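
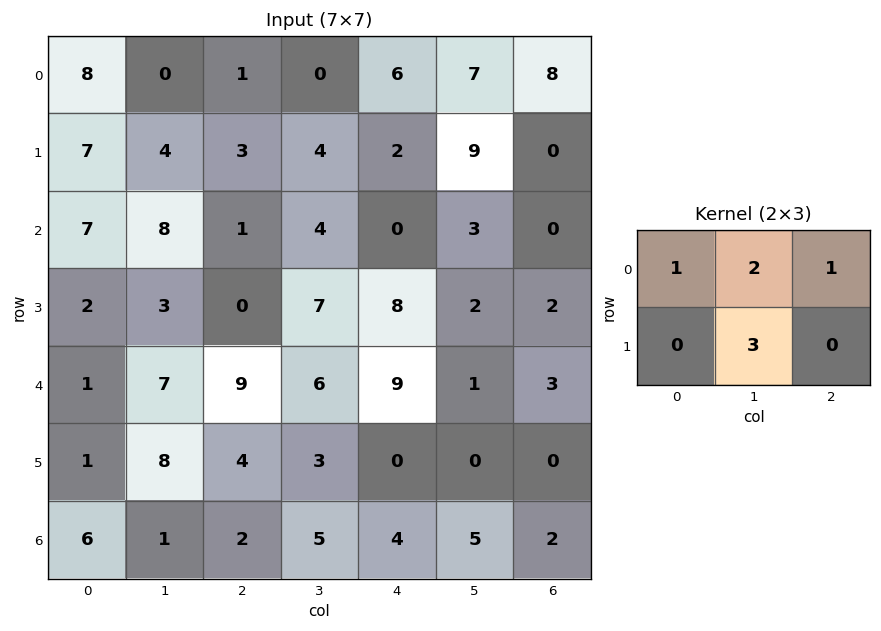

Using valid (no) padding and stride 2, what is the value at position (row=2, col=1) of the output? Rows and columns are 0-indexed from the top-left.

The receptive field on the input at this output position is [9 6 9 / 4 3 0]. Elementwise product with the kernel and sum: 9·1 + 6·2 + 9·1 + 3·3.

39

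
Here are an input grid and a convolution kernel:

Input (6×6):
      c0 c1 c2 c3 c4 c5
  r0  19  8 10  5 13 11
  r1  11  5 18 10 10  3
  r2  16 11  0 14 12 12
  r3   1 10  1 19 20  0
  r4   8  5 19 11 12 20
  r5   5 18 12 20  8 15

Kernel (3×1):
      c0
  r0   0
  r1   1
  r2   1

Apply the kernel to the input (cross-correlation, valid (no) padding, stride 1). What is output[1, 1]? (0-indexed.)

The receptive field on the input at this output position is [5 / 11 / 10]. Elementwise product with the kernel and sum: 11·1 + 10·1.

21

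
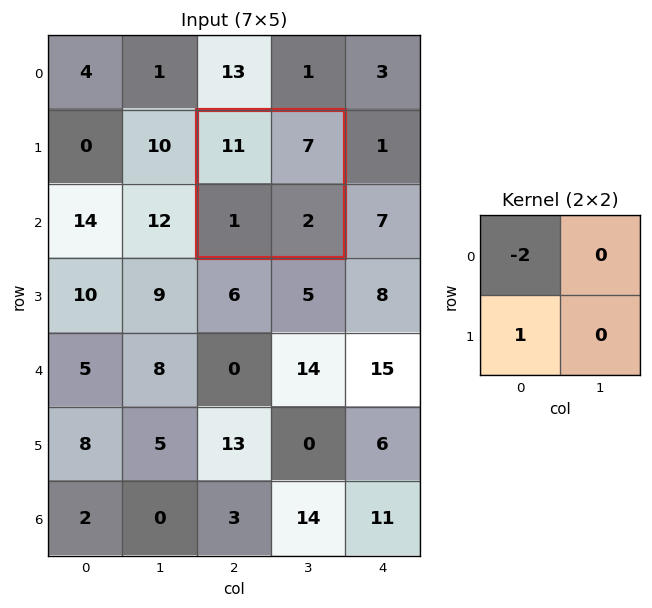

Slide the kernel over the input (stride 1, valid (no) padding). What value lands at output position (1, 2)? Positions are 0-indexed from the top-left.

The receptive field on the input at this output position is [11 7 / 1 2]. Elementwise product with the kernel and sum: 11·-2 + 1·1.

-21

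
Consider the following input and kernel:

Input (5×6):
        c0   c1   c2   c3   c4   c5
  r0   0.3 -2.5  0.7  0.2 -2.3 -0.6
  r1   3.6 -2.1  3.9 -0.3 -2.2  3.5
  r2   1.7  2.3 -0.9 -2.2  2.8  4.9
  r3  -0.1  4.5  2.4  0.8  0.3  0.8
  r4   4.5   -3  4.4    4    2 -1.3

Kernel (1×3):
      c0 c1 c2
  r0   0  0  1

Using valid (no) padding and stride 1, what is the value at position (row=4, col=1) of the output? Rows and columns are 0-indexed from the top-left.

4

The receptive field on the input at this output position is [-3 4.4 4]. Elementwise product with the kernel and sum: 4·1.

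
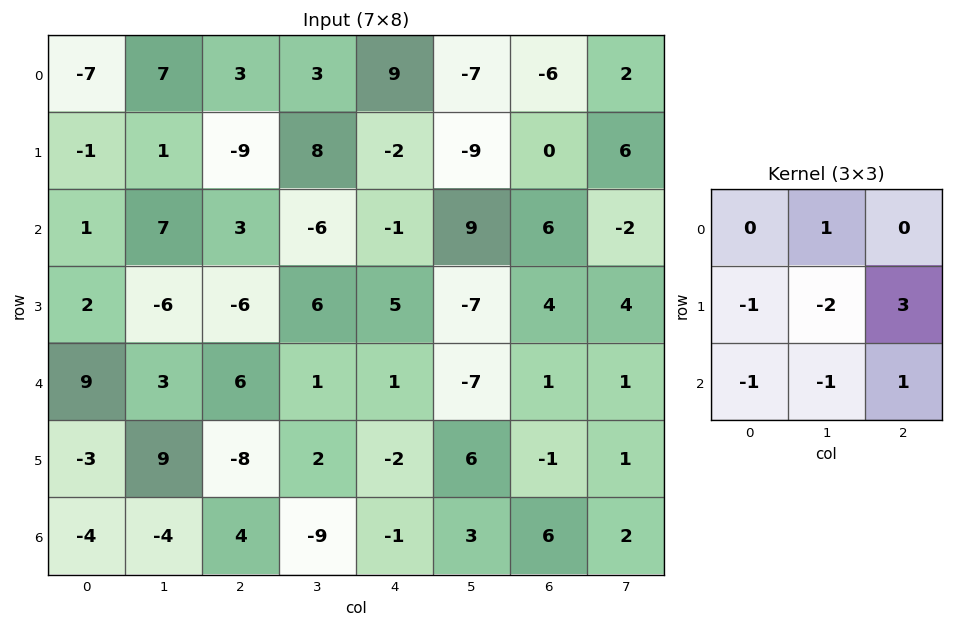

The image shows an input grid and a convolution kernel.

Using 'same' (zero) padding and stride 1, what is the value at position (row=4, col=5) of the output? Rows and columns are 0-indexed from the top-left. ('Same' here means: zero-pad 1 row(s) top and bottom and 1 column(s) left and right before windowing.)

4

The receptive field on the zero-padded input at this output position is [5 -7 4 / 1 -7 1 / -2 6 -1]. Elementwise product with the kernel and sum: -7·1 + 1·-1 + -7·-2 + 1·3 + -2·-1 + 6·-1 + -1·1.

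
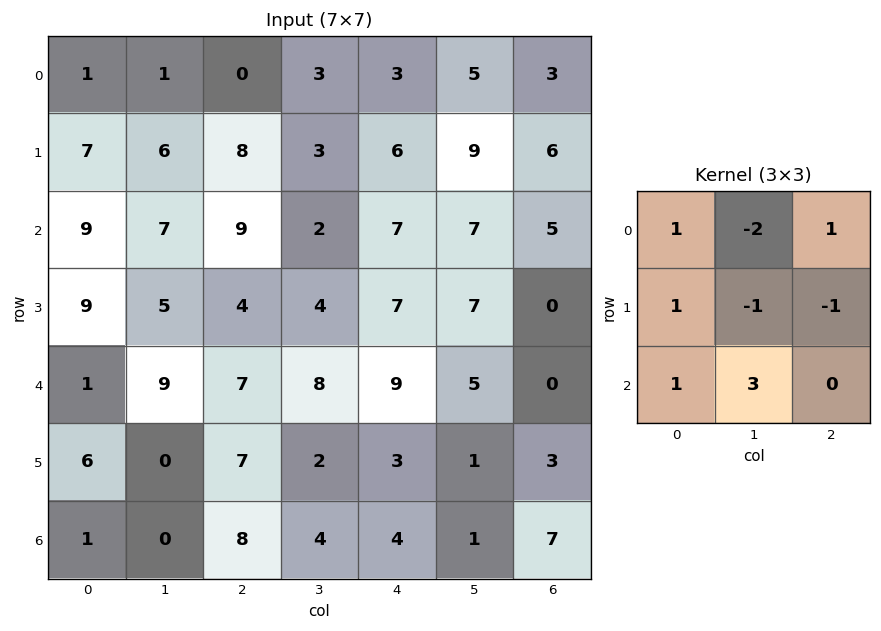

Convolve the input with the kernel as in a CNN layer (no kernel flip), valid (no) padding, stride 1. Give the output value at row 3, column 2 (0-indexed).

The receptive field on the input at this output position is [4 4 7 / 7 8 9 / 7 2 3]. Elementwise product with the kernel and sum: 4·1 + 4·-2 + 7·1 + 7·1 + 8·-1 + 9·-1 + 7·1 + 2·3.

6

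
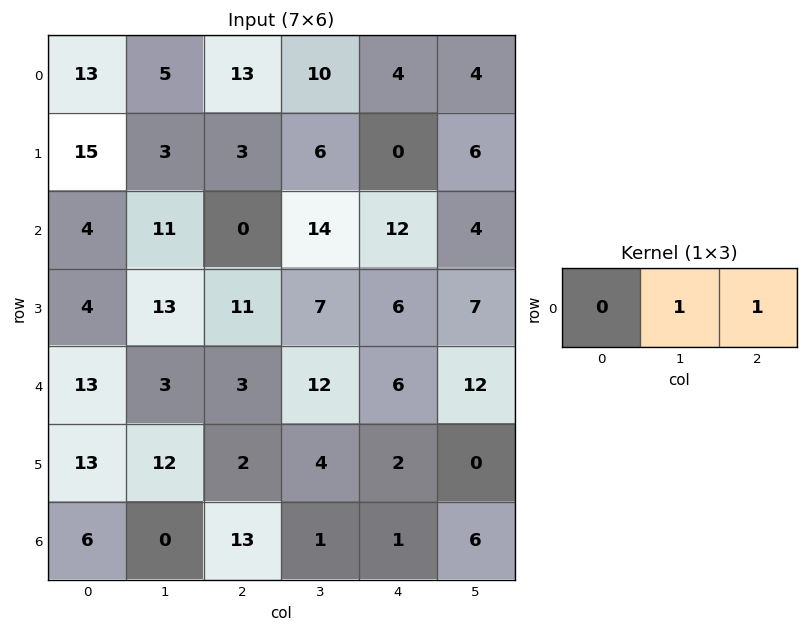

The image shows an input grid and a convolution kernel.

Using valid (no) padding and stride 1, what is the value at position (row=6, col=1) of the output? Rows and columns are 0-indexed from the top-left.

14

The receptive field on the input at this output position is [0 13 1]. Elementwise product with the kernel and sum: 13·1 + 1·1.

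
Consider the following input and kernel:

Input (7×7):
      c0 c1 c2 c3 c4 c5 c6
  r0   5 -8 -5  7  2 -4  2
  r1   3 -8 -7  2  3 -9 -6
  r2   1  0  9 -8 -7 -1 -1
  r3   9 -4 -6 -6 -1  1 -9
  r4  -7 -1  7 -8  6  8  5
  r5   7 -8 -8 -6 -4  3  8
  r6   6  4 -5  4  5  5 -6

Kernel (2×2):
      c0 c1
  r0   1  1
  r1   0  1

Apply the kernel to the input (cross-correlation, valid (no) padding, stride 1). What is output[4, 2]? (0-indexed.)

-7

The receptive field on the input at this output position is [7 -8 / -8 -6]. Elementwise product with the kernel and sum: 7·1 + -8·1 + -6·1.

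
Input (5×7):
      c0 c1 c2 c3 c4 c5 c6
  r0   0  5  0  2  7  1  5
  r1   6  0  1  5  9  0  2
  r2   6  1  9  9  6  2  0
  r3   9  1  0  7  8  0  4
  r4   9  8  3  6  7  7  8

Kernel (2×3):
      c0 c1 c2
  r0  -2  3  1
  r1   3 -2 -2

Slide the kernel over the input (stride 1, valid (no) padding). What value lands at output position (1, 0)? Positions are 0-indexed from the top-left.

-13

The receptive field on the input at this output position is [6 0 1 / 6 1 9]. Elementwise product with the kernel and sum: 6·-2 + 0·3 + 1·1 + 6·3 + 1·-2 + 9·-2.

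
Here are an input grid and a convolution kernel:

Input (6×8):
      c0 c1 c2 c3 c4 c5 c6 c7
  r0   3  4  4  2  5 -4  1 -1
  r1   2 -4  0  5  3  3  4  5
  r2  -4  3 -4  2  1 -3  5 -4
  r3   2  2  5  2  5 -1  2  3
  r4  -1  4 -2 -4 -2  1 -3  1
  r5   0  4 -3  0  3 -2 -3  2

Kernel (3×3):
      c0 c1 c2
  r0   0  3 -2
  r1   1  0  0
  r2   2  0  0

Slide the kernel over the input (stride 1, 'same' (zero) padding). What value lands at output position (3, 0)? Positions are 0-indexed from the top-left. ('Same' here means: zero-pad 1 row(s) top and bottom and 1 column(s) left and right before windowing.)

The receptive field on the zero-padded input at this output position is [0 -4 3 / 0 2 2 / 0 -1 4]. Elementwise product with the kernel and sum: -4·3 + 3·-2 + 0·1 + 0·2.

-18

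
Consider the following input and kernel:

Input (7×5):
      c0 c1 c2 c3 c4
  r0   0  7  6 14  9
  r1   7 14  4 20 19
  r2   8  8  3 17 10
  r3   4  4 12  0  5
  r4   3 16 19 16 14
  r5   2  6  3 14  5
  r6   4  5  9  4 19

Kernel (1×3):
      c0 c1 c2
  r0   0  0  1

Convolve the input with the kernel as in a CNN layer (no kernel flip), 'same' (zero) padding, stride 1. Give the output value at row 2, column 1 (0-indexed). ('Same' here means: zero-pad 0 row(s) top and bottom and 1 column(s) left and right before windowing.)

3

The receptive field on the zero-padded input at this output position is [8 8 3]. Elementwise product with the kernel and sum: 3·1.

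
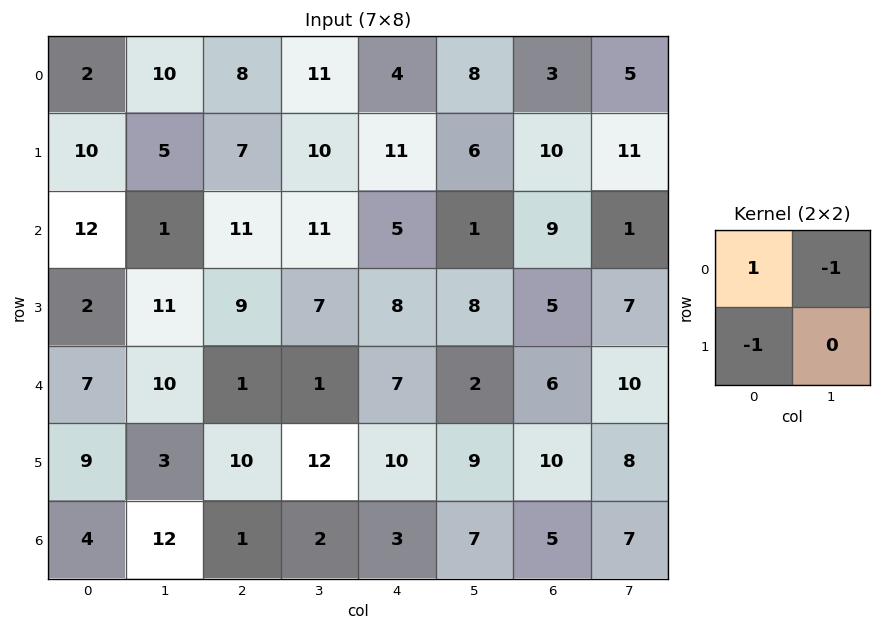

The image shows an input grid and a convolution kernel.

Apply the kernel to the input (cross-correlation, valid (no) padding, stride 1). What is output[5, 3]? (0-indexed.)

0

The receptive field on the input at this output position is [12 10 / 2 3]. Elementwise product with the kernel and sum: 12·1 + 10·-1 + 2·-1.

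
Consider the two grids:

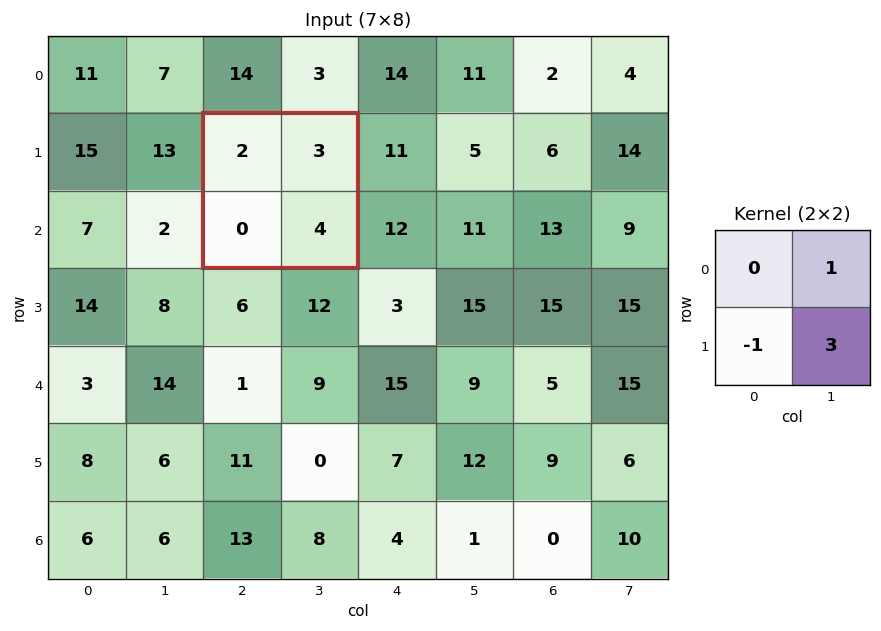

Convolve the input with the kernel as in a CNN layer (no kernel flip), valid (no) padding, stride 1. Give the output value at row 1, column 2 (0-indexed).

15

The receptive field on the input at this output position is [2 3 / 0 4]. Elementwise product with the kernel and sum: 3·1 + 0·-1 + 4·3.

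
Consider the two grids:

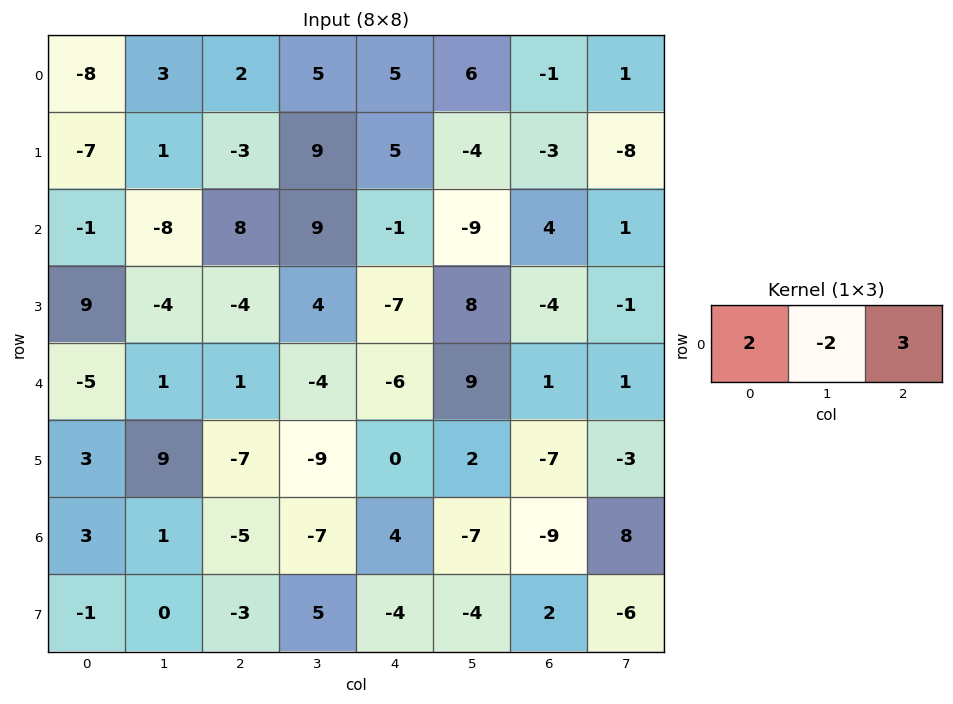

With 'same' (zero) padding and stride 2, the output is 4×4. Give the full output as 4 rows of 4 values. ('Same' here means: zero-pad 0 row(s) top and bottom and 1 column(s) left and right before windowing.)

Output[0,0]: The receptive field on the zero-padded input at this output position is [0 -8 3]. Elementwise product with the kernel and sum: 0·2 + -8·-2 + 3·3.
Output[0,1]: The receptive field on the zero-padded input at this output position is [3 2 5]. Elementwise product with the kernel and sum: 3·2 + 2·-2 + 5·3.

25 17 18 17
-22 -5 -7 -23
13 -12 31 19
-3 -9 -43 28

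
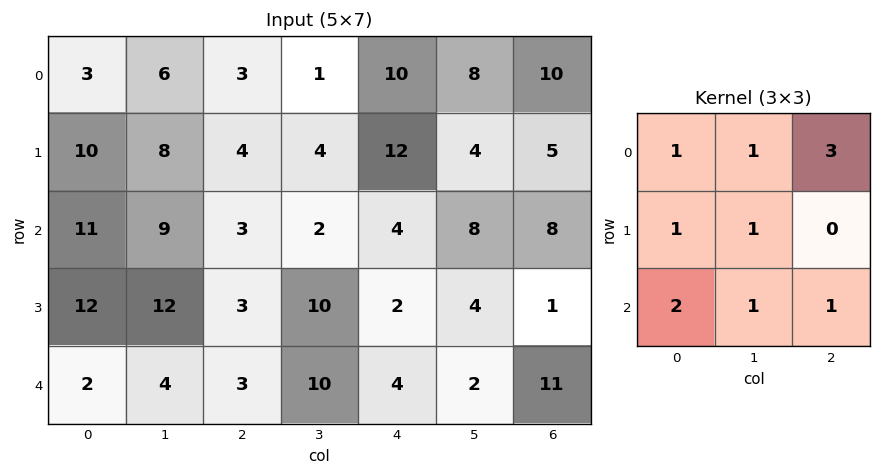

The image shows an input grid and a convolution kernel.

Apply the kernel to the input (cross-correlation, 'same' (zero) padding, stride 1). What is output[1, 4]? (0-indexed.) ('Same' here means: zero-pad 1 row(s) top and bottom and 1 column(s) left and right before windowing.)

The receptive field on the zero-padded input at this output position is [1 10 8 / 4 12 4 / 2 4 8]. Elementwise product with the kernel and sum: 1·1 + 10·1 + 8·3 + 4·1 + 12·1 + 2·2 + 4·1 + 8·1.

67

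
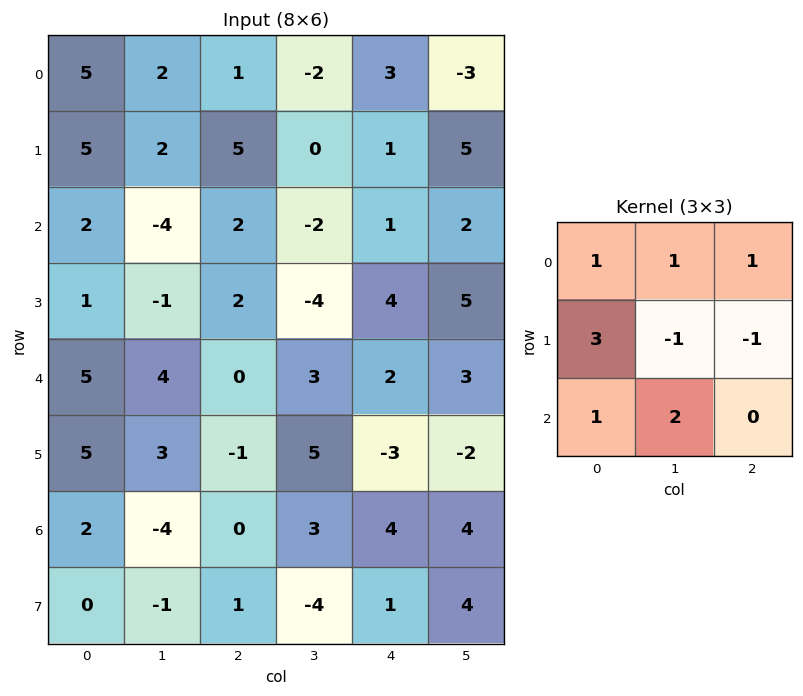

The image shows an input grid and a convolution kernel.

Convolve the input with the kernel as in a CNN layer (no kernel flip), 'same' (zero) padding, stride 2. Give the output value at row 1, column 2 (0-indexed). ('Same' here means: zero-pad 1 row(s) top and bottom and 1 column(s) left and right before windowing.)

The receptive field on the zero-padded input at this output position is [0 1 5 / -2 1 2 / -4 4 5]. Elementwise product with the kernel and sum: 0·1 + 1·1 + 5·1 + -2·3 + 1·-1 + 2·-1 + -4·1 + 4·2.

1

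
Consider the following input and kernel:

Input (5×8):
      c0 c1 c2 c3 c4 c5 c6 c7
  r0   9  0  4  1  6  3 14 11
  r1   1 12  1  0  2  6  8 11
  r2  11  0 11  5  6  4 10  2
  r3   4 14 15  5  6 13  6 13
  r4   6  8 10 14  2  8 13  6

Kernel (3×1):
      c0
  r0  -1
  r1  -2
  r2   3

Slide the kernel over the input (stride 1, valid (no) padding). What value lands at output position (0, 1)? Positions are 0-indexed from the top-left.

The receptive field on the input at this output position is [0 / 12 / 0]. Elementwise product with the kernel and sum: 0·-1 + 12·-2 + 0·3.

-24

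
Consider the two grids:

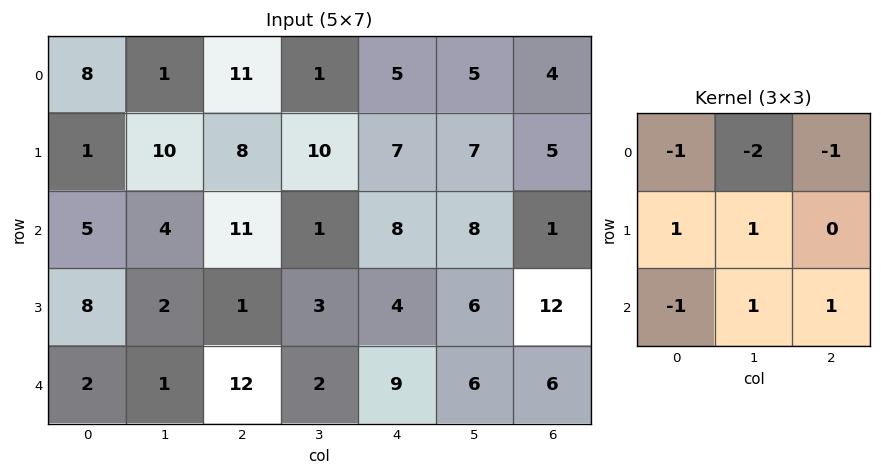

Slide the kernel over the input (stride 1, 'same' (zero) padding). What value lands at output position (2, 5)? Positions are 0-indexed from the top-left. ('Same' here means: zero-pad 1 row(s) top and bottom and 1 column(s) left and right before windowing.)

4

The receptive field on the zero-padded input at this output position is [7 7 5 / 8 8 1 / 4 6 12]. Elementwise product with the kernel and sum: 7·-1 + 7·-2 + 5·-1 + 8·1 + 8·1 + 4·-1 + 6·1 + 12·1.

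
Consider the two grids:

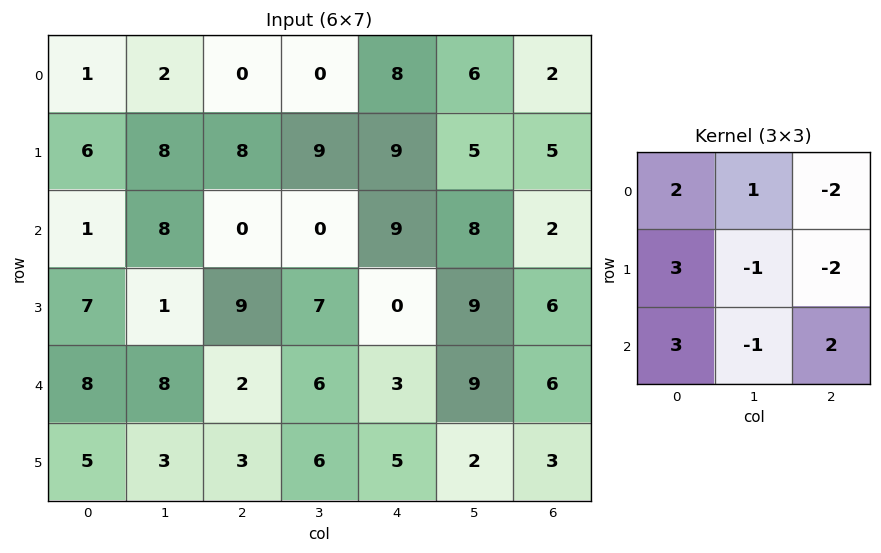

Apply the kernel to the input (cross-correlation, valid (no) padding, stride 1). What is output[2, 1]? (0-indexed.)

30

The receptive field on the input at this output position is [8 0 0 / 1 9 7 / 8 2 6]. Elementwise product with the kernel and sum: 8·2 + 0·1 + 0·-2 + 1·3 + 9·-1 + 7·-2 + 8·3 + 2·-1 + 6·2.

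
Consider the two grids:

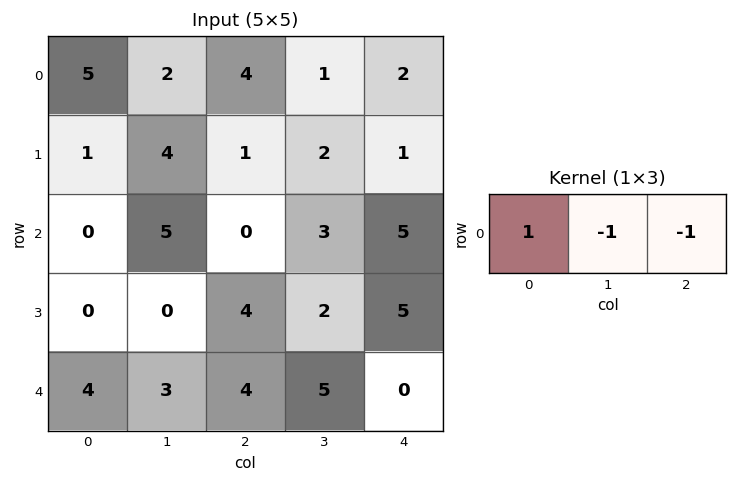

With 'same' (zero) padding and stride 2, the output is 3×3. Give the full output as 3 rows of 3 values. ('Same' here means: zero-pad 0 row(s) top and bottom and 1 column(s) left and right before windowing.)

-7 -3 -1
-5 2 -2
-7 -6 5

Output[0,0]: The receptive field on the zero-padded input at this output position is [0 5 2]. Elementwise product with the kernel and sum: 0·1 + 5·-1 + 2·-1.
Output[0,1]: The receptive field on the zero-padded input at this output position is [2 4 1]. Elementwise product with the kernel and sum: 2·1 + 4·-1 + 1·-1.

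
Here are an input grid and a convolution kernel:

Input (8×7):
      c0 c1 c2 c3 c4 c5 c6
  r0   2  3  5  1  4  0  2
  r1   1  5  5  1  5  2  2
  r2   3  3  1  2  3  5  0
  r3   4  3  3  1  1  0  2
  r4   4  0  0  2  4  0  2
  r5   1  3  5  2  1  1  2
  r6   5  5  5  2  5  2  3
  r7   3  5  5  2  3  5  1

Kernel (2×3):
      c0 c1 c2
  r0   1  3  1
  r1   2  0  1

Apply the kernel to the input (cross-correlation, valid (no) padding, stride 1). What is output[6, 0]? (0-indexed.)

36

The receptive field on the input at this output position is [5 5 5 / 3 5 5]. Elementwise product with the kernel and sum: 5·1 + 5·3 + 5·1 + 3·2 + 5·1.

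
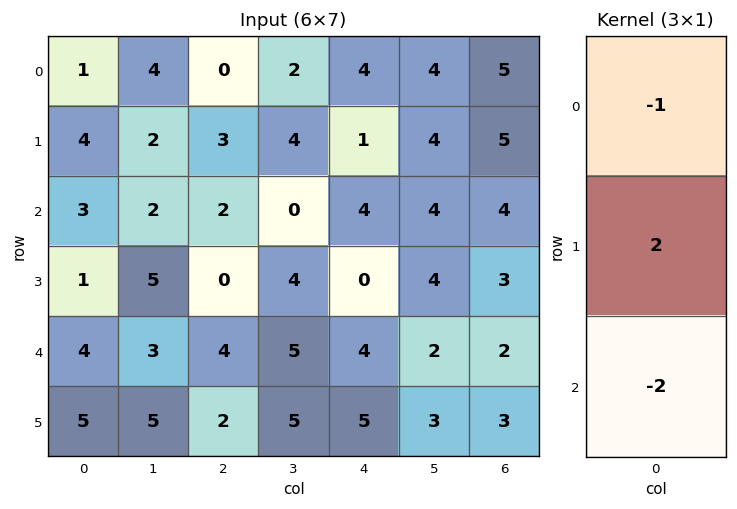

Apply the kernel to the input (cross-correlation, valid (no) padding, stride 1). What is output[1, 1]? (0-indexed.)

-8

The receptive field on the input at this output position is [2 / 2 / 5]. Elementwise product with the kernel and sum: 2·-1 + 2·2 + 5·-2.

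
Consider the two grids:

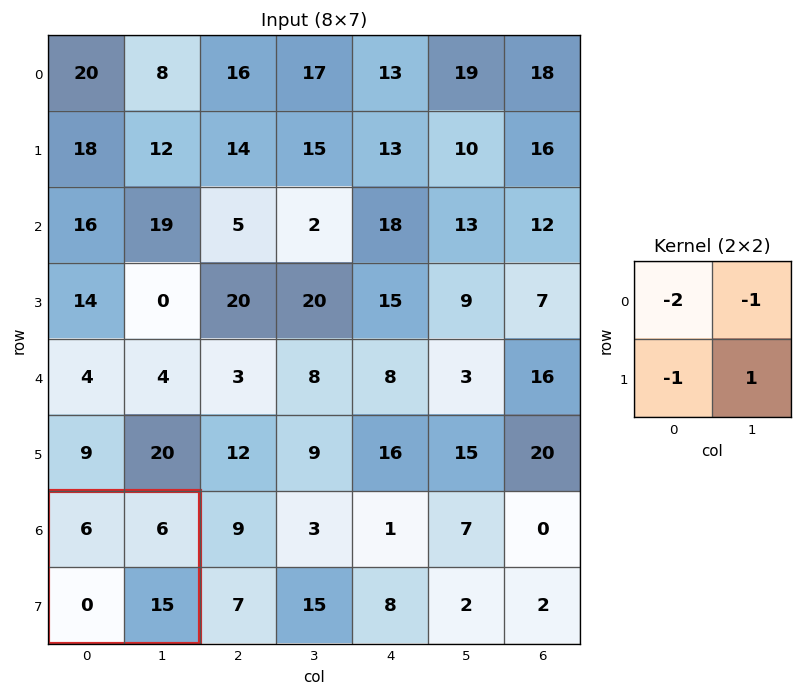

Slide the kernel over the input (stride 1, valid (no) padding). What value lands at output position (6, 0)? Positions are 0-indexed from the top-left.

-3

The receptive field on the input at this output position is [6 6 / 0 15]. Elementwise product with the kernel and sum: 6·-2 + 6·-1 + 0·-1 + 15·1.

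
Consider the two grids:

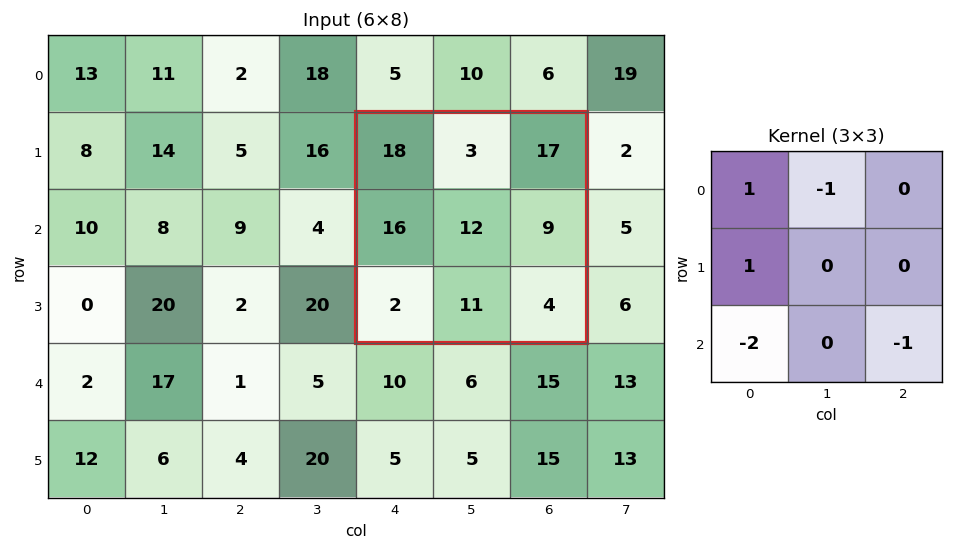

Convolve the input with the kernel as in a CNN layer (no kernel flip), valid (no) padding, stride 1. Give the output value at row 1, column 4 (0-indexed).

The receptive field on the input at this output position is [18 3 17 / 16 12 9 / 2 11 4]. Elementwise product with the kernel and sum: 18·1 + 3·-1 + 16·1 + 2·-2 + 4·-1.

23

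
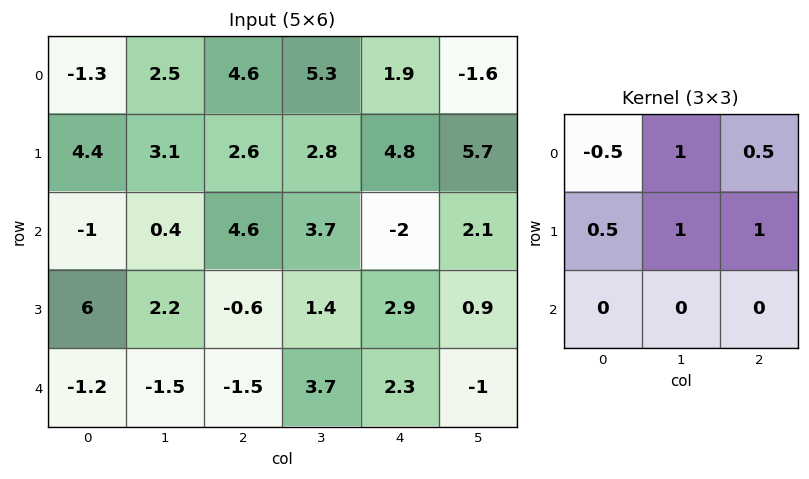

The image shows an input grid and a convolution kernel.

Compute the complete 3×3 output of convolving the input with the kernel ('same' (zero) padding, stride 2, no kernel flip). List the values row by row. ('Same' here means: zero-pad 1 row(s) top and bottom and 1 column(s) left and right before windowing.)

Output[0,0]: The receptive field on the zero-padded input at this output position is [0 0 0 / 0 -1.3 2.5 / 0 4.4 3.1]. Elementwise product with the kernel and sum: 0·-0.5 + 0·1 + 0·0.5 + 0·0.5 + -1.3·1 + 2.5·1.

1.2 11.15 2.95
5.35 10.95 8.2
4.4 0.45 5.8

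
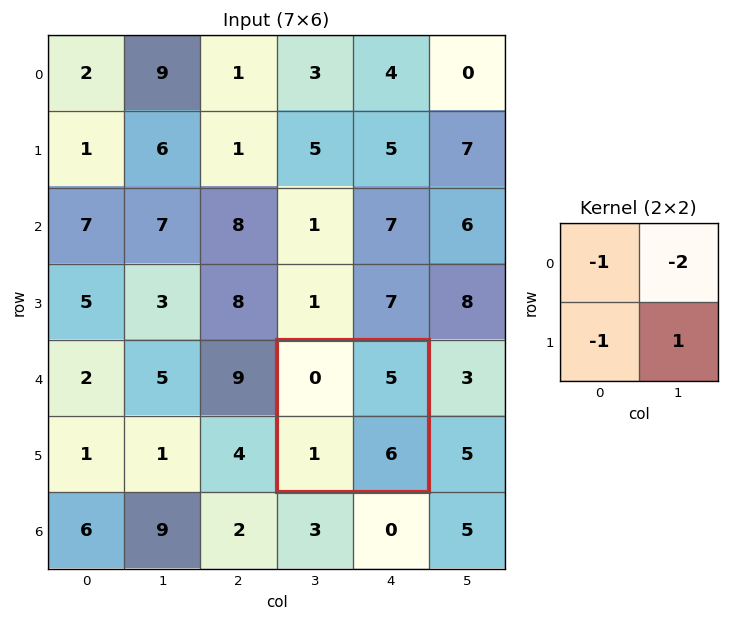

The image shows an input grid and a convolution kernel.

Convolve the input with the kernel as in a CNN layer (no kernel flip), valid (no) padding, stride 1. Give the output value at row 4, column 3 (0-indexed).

-5

The receptive field on the input at this output position is [0 5 / 1 6]. Elementwise product with the kernel and sum: 0·-1 + 5·-2 + 1·-1 + 6·1.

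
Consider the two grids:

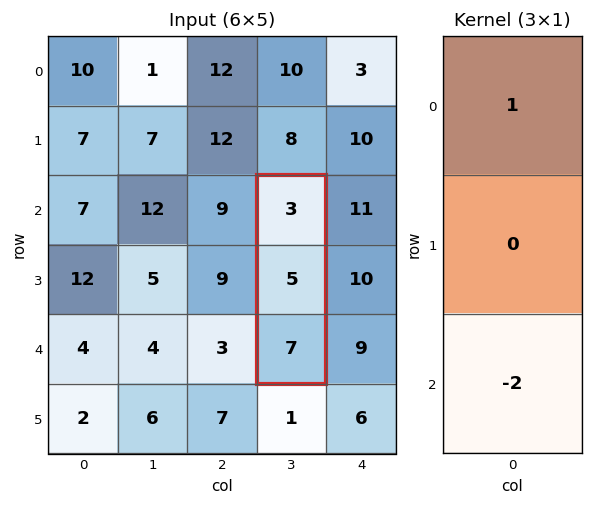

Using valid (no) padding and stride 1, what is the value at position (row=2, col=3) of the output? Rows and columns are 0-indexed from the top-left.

-11

The receptive field on the input at this output position is [3 / 5 / 7]. Elementwise product with the kernel and sum: 3·1 + 7·-2.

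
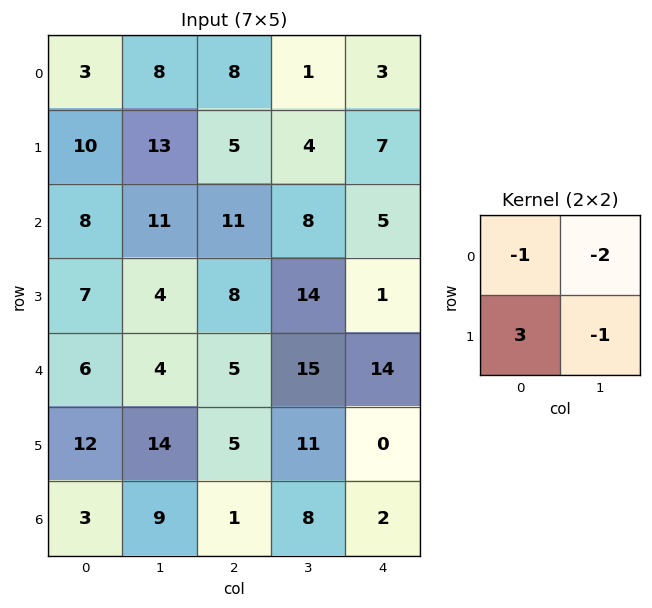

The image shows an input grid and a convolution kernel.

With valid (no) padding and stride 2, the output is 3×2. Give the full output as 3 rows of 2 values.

Output[0,0]: The receptive field on the input at this output position is [3 8 / 10 13]. Elementwise product with the kernel and sum: 3·-1 + 8·-2 + 10·3 + 13·-1.

-2 1
-13 -17
8 -31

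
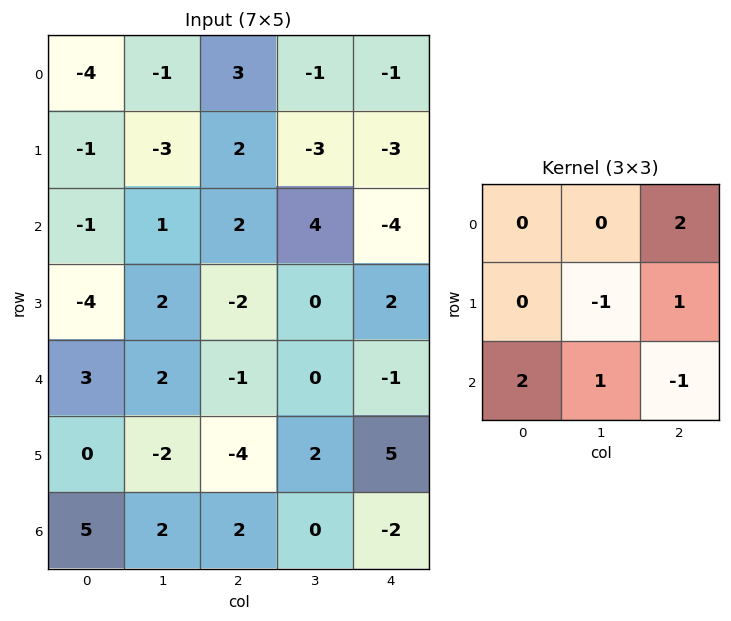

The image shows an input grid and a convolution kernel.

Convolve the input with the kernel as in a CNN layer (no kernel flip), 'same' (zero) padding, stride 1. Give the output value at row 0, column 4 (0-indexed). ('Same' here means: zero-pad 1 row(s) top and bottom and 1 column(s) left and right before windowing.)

The receptive field on the zero-padded input at this output position is [0 0 0 / -1 -1 0 / -3 -3 0]. Elementwise product with the kernel and sum: 0·2 + -1·-1 + 0·1 + -3·2 + -3·1 + 0·-1.

-8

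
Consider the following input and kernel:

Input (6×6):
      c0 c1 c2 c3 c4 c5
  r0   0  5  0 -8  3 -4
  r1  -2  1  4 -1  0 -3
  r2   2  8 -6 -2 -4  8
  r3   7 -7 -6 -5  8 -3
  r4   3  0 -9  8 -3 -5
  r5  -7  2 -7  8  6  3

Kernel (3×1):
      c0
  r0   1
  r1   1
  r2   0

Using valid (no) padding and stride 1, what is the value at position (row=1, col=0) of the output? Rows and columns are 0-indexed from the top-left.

0

The receptive field on the input at this output position is [-2 / 2 / 7]. Elementwise product with the kernel and sum: -2·1 + 2·1.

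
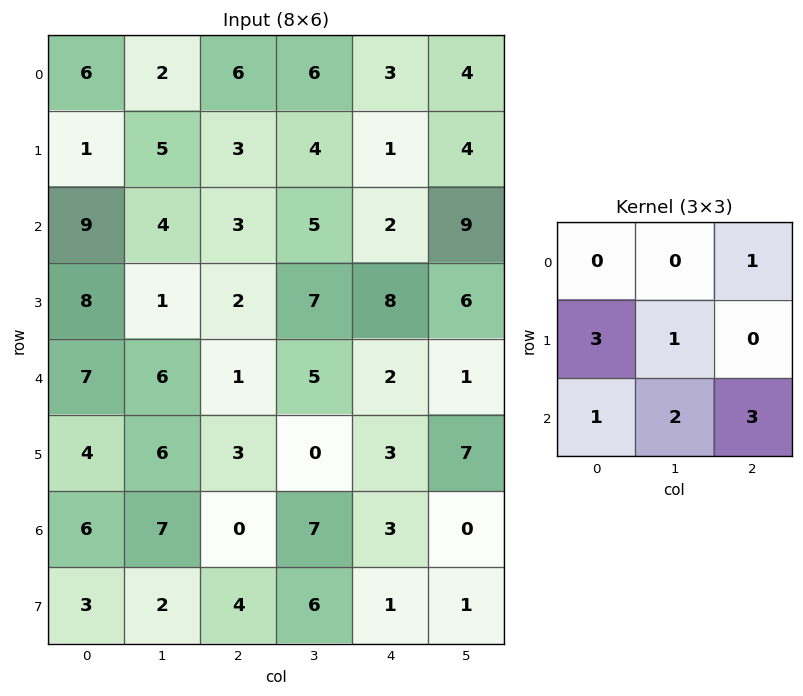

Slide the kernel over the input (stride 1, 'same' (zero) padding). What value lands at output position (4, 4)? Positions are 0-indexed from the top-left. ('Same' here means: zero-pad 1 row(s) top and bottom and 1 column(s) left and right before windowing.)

The receptive field on the zero-padded input at this output position is [7 8 6 / 5 2 1 / 0 3 7]. Elementwise product with the kernel and sum: 6·1 + 5·3 + 2·1 + 0·1 + 3·2 + 7·3.

50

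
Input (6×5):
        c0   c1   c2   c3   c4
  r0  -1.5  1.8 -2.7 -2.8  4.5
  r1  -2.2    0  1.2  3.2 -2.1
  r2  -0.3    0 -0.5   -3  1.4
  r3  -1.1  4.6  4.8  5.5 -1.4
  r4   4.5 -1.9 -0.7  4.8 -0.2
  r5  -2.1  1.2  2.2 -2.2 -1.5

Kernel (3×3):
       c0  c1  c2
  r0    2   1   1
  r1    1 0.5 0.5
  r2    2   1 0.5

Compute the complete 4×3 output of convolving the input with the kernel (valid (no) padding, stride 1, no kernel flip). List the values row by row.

-6.35 -1.7 -5.25
1.05 19.4 16.6
9.25 4.15 7.55
8.5 23.15 16.75

Output[0,0]: The receptive field on the input at this output position is [-1.5 1.8 -2.7 / -2.2 0 1.2 / -0.3 0 -0.5]. Elementwise product with the kernel and sum: -1.5·2 + 1.8·1 + -2.7·1 + -2.2·1 + 0·0.5 + 1.2·0.5 + -0.3·2 + 0·1 + -0.5·0.5.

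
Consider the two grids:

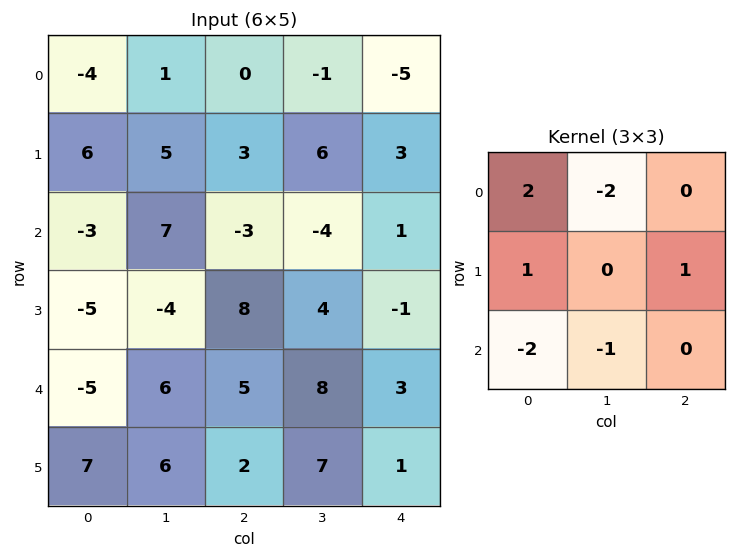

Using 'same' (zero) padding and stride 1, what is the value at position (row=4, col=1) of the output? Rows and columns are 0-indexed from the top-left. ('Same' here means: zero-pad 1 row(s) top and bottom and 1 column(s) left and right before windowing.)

The receptive field on the zero-padded input at this output position is [-5 -4 8 / -5 6 5 / 7 6 2]. Elementwise product with the kernel and sum: -5·2 + -4·-2 + -5·1 + 5·1 + 7·-2 + 6·-1.

-22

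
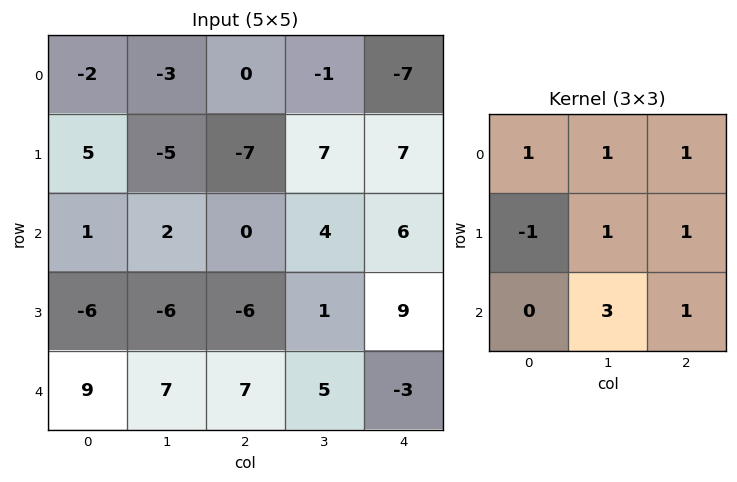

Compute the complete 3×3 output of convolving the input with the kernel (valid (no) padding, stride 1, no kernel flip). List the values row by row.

Output[0,0]: The receptive field on the input at this output position is [-2 -3 0 / 5 -5 -7 / 1 2 0]. Elementwise product with the kernel and sum: -2·1 + -3·1 + 0·1 + 5·-1 + -5·1 + -7·1 + 2·3 + 0·1.

-16 5 31
-30 -20 29
25 33 38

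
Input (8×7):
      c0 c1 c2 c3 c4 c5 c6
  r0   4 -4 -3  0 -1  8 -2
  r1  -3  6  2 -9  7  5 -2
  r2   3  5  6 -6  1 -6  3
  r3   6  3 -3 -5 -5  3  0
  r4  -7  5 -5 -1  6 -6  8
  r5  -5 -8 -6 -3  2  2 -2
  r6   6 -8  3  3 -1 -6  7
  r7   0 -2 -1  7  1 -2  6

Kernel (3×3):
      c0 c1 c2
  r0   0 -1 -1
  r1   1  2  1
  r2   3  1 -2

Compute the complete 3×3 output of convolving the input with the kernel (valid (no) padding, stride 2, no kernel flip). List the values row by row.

Output[0,0]: The receptive field on the input at this output position is [4 -4 -3 / -3 6 2 / 3 5 6]. Elementwise product with the kernel and sum: -4·-1 + -3·-1 + -3·1 + 6·2 + 2·1 + 3·3 + 5·1 + 6·-2.
Output[0,1]: The receptive field on the input at this output position is [-3 0 -1 / 2 -9 7 / 6 -6 1]. Elementwise product with the kernel and sum: 0·-1 + -1·-1 + 2·1 + -9·2 + 7·1 + 6·3 + -6·1 + 1·-2.

20 2 0
-8 -41 0
-23 -1 -21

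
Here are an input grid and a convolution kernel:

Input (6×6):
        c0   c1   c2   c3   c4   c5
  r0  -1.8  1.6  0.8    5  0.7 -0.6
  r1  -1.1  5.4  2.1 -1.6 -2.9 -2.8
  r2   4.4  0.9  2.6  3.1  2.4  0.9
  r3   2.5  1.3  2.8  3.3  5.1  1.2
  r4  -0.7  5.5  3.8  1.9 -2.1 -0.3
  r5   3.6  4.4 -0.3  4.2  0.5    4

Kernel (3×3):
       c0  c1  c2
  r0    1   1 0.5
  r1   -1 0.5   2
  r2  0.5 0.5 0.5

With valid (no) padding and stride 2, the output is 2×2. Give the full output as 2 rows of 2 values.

12.15 1.5
14.65 17.75

Output[0,0]: The receptive field on the input at this output position is [-1.8 1.6 0.8 / -1.1 5.4 2.1 / 4.4 0.9 2.6]. Elementwise product with the kernel and sum: -1.8·1 + 1.6·1 + 0.8·0.5 + -1.1·-1 + 5.4·0.5 + 2.1·2 + 4.4·0.5 + 0.9·0.5 + 2.6·0.5.
Output[0,1]: The receptive field on the input at this output position is [0.8 5 0.7 / 2.1 -1.6 -2.9 / 2.6 3.1 2.4]. Elementwise product with the kernel and sum: 0.8·1 + 5·1 + 0.7·0.5 + 2.1·-1 + -1.6·0.5 + -2.9·2 + 2.6·0.5 + 3.1·0.5 + 2.4·0.5.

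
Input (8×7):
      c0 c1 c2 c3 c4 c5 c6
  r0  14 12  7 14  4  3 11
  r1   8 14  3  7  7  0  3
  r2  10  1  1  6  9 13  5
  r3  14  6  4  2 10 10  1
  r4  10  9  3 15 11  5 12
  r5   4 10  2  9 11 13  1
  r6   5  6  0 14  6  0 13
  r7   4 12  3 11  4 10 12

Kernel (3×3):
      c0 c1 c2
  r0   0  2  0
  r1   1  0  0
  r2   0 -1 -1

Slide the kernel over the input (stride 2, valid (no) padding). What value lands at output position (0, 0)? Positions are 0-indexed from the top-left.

The receptive field on the input at this output position is [14 12 7 / 8 14 3 / 10 1 1]. Elementwise product with the kernel and sum: 12·2 + 8·1 + 1·-1 + 1·-1.

30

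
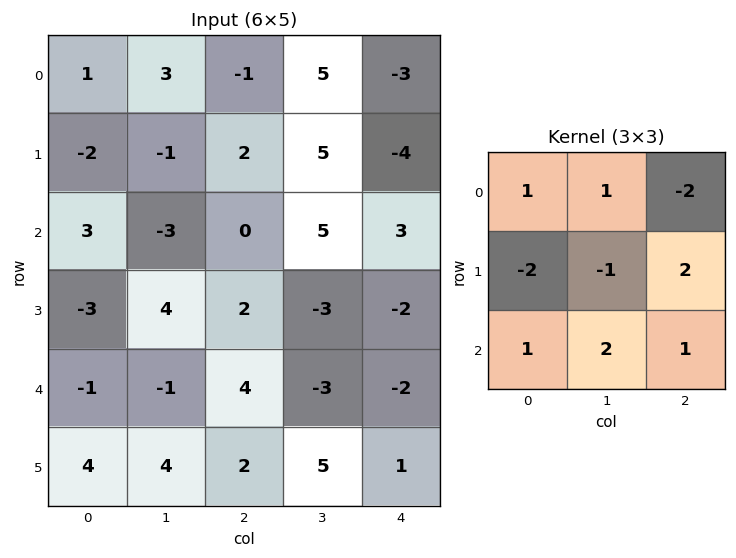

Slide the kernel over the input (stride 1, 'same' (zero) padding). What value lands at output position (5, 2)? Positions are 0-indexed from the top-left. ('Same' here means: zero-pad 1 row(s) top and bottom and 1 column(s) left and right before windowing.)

The receptive field on the zero-padded input at this output position is [-1 4 -3 / 4 2 5 / 0 0 0]. Elementwise product with the kernel and sum: -1·1 + 4·1 + -3·-2 + 4·-2 + 2·-1 + 5·2 + 0·1 + 0·2 + 0·1.

9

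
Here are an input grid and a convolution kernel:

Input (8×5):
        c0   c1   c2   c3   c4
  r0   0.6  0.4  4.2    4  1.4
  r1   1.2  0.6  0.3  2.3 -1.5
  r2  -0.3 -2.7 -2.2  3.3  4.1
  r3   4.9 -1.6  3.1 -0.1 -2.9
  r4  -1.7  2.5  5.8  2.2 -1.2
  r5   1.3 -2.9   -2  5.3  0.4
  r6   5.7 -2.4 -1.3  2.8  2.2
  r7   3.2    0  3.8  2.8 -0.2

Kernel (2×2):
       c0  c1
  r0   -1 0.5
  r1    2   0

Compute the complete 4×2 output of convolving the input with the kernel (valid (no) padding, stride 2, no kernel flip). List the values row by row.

Output[0,0]: The receptive field on the input at this output position is [0.6 0.4 / 1.2 0.6]. Elementwise product with the kernel and sum: 0.6·-1 + 0.4·0.5 + 1.2·2.
Output[0,1]: The receptive field on the input at this output position is [4.2 4 / 0.3 2.3]. Elementwise product with the kernel and sum: 4.2·-1 + 4·0.5 + 0.3·2.

2 -1.6
8.75 10.05
5.55 -8.7
-0.5 10.3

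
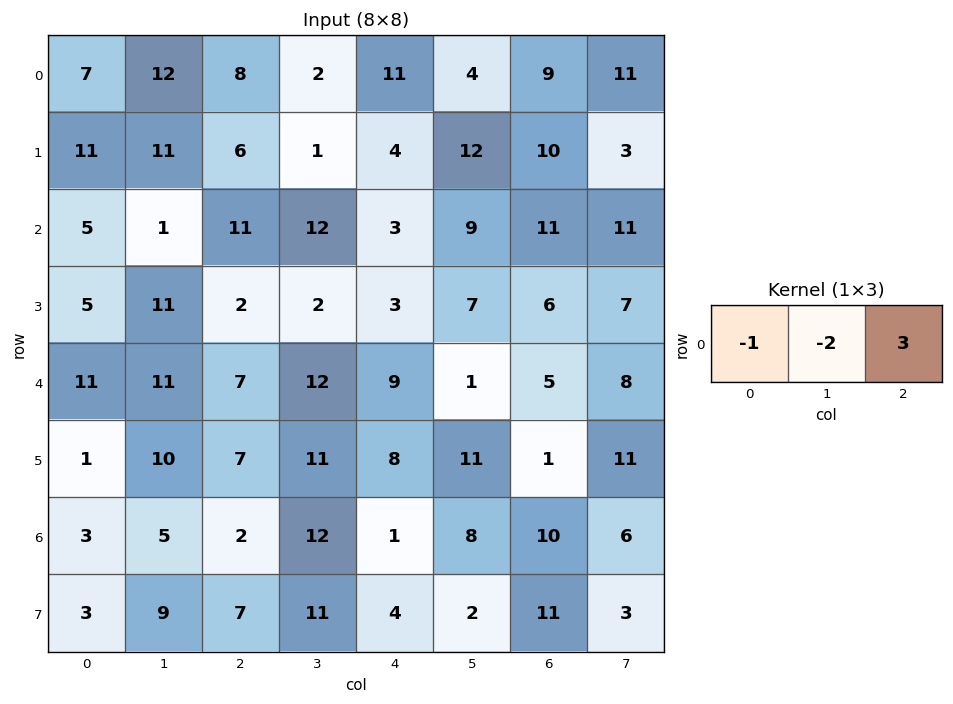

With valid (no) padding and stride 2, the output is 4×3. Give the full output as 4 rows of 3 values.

Output[0,0]: The receptive field on the input at this output position is [7 12 8]. Elementwise product with the kernel and sum: 7·-1 + 12·-2 + 8·3.

-7 21 8
26 -26 12
-12 -4 4
-7 -23 13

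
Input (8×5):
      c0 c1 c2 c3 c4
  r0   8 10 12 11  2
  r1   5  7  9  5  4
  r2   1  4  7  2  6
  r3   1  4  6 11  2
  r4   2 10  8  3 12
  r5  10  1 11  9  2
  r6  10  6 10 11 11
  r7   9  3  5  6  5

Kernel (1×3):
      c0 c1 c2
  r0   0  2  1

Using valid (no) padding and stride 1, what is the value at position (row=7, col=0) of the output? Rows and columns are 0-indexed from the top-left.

11

The receptive field on the input at this output position is [9 3 5]. Elementwise product with the kernel and sum: 3·2 + 5·1.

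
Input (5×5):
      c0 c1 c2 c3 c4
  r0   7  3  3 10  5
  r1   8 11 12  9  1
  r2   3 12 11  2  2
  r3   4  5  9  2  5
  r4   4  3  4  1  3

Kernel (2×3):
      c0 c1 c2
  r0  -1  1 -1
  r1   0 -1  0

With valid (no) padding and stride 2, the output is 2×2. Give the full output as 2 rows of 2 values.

Output[0,0]: The receptive field on the input at this output position is [7 3 3 / 8 11 12]. Elementwise product with the kernel and sum: 7·-1 + 3·1 + 3·-1 + 11·-1.

-18 -7
-7 -13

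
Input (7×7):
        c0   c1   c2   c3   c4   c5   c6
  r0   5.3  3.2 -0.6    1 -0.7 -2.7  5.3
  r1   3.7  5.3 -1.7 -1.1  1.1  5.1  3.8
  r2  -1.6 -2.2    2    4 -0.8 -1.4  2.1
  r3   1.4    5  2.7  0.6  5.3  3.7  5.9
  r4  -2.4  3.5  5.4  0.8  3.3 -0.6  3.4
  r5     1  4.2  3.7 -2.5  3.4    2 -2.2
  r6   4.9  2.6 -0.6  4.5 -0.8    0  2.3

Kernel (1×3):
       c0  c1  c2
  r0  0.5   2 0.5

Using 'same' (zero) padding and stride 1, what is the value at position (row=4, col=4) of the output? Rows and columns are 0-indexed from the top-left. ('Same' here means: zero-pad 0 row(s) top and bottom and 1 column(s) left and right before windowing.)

The receptive field on the zero-padded input at this output position is [0.8 3.3 -0.6]. Elementwise product with the kernel and sum: 0.8·0.5 + 3.3·2 + -0.6·0.5.

6.7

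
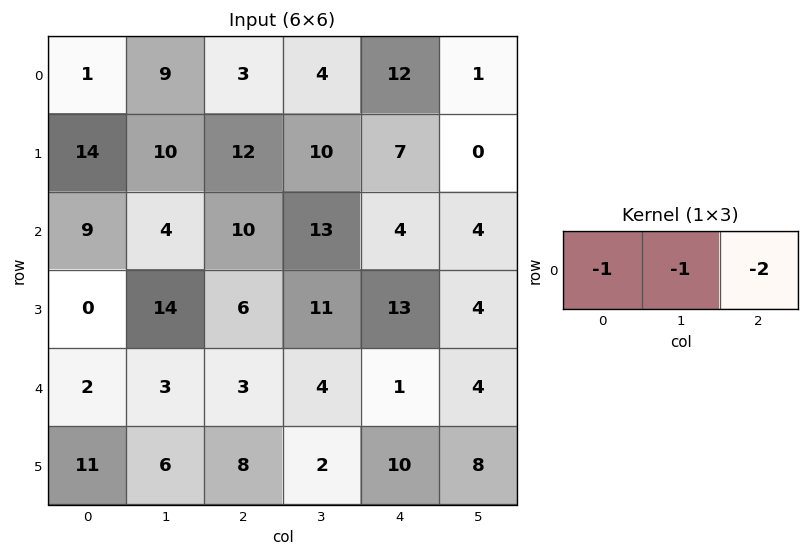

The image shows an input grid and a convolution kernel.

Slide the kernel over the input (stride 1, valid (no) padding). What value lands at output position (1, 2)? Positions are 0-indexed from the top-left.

The receptive field on the input at this output position is [12 10 7]. Elementwise product with the kernel and sum: 12·-1 + 10·-1 + 7·-2.

-36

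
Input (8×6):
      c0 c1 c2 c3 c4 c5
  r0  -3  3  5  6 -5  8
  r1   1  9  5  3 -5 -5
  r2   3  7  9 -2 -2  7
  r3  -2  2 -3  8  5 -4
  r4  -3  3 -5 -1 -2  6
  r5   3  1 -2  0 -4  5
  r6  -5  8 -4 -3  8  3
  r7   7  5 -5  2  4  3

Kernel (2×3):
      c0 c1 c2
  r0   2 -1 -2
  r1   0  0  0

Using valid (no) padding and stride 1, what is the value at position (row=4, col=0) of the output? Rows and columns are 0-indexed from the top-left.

The receptive field on the input at this output position is [-3 3 -5 / 3 1 -2]. Elementwise product with the kernel and sum: -3·2 + 3·-1 + -5·-2.

1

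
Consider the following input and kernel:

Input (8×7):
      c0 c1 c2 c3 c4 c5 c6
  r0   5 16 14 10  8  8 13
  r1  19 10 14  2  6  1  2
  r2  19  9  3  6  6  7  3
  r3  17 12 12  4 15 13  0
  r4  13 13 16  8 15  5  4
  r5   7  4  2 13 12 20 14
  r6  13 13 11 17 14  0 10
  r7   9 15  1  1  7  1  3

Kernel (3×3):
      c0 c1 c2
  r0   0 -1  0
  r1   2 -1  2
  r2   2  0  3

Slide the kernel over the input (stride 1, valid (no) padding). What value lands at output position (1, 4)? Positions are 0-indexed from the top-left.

The receptive field on the input at this output position is [6 1 2 / 6 7 3 / 15 13 0]. Elementwise product with the kernel and sum: 1·-1 + 6·2 + 7·-1 + 3·2 + 15·2 + 0·3.

40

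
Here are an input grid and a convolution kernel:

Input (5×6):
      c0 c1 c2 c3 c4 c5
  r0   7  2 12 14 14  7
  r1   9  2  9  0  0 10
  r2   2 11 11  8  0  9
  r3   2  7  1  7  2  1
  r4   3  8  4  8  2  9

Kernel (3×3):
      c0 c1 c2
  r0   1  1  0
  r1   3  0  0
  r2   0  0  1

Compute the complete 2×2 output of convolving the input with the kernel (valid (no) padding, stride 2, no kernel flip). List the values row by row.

47 53
23 24

Output[0,0]: The receptive field on the input at this output position is [7 2 12 / 9 2 9 / 2 11 11]. Elementwise product with the kernel and sum: 7·1 + 2·1 + 9·3 + 11·1.
Output[0,1]: The receptive field on the input at this output position is [12 14 14 / 9 0 0 / 11 8 0]. Elementwise product with the kernel and sum: 12·1 + 14·1 + 9·3 + 0·1.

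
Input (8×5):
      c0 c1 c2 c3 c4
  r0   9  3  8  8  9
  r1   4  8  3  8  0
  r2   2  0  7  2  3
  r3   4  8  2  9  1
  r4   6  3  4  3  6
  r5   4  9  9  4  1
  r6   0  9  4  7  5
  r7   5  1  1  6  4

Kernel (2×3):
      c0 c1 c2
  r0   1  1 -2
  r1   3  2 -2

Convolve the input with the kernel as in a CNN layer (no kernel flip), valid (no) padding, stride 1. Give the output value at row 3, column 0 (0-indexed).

The receptive field on the input at this output position is [4 8 2 / 6 3 4]. Elementwise product with the kernel and sum: 4·1 + 8·1 + 2·-2 + 6·3 + 3·2 + 4·-2.

24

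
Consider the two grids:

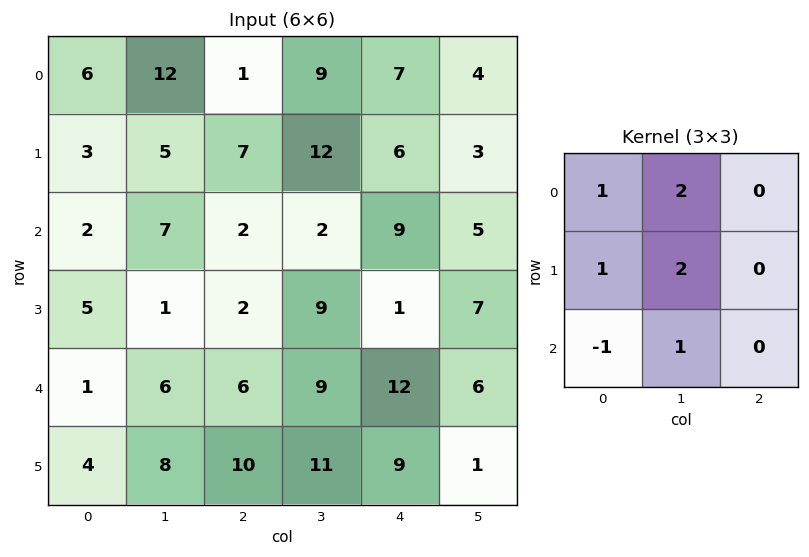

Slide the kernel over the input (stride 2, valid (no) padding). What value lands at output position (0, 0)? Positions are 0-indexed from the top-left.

48

The receptive field on the input at this output position is [6 12 1 / 3 5 7 / 2 7 2]. Elementwise product with the kernel and sum: 6·1 + 12·2 + 3·1 + 5·2 + 2·-1 + 7·1.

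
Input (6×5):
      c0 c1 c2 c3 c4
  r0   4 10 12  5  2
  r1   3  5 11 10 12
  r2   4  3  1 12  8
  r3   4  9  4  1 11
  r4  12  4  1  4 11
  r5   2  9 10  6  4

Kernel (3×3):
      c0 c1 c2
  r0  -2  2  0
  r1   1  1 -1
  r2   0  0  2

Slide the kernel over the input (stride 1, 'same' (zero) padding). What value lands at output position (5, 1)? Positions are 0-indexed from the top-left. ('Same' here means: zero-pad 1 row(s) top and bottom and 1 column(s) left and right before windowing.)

-15

The receptive field on the zero-padded input at this output position is [12 4 1 / 2 9 10 / 0 0 0]. Elementwise product with the kernel and sum: 12·-2 + 4·2 + 2·1 + 9·1 + 10·-1 + 0·2.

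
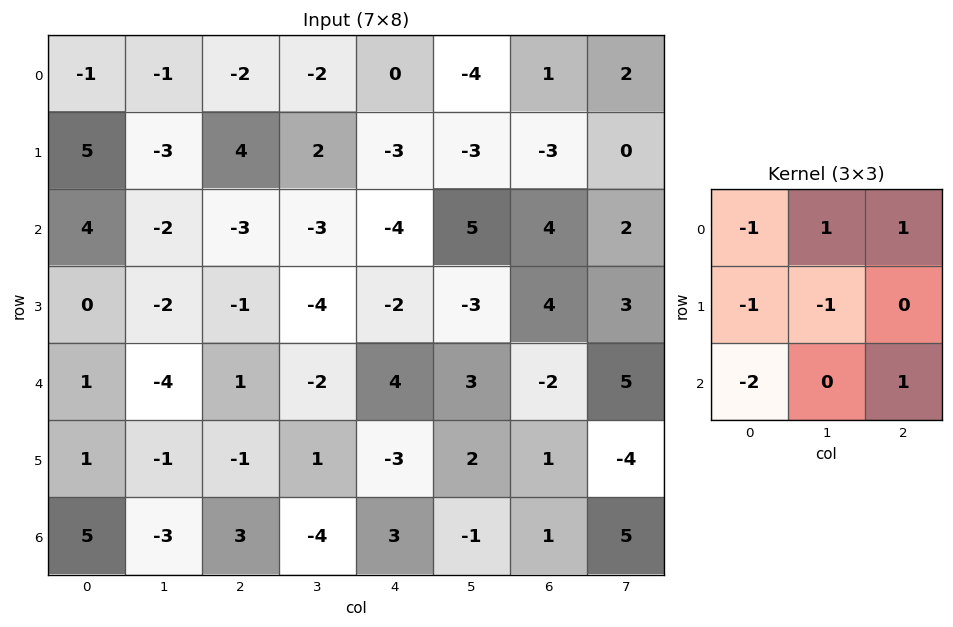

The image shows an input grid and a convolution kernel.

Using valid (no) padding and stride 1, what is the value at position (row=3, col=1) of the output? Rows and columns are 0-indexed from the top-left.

The receptive field on the input at this output position is [-2 -1 -4 / -4 1 -2 / -1 -1 1]. Elementwise product with the kernel and sum: -2·-1 + -1·1 + -4·1 + -4·-1 + 1·-1 + -1·-2 + 1·1.

3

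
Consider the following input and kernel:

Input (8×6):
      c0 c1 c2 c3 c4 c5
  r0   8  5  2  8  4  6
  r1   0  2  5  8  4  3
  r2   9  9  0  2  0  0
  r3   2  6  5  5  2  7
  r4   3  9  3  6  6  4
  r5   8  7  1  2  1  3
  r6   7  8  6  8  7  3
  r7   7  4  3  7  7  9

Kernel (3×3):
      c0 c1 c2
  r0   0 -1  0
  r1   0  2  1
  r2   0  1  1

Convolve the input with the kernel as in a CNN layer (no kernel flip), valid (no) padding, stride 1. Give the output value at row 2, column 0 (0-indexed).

The receptive field on the input at this output position is [9 9 0 / 2 6 5 / 3 9 3]. Elementwise product with the kernel and sum: 9·-1 + 6·2 + 5·1 + 9·1 + 3·1.

20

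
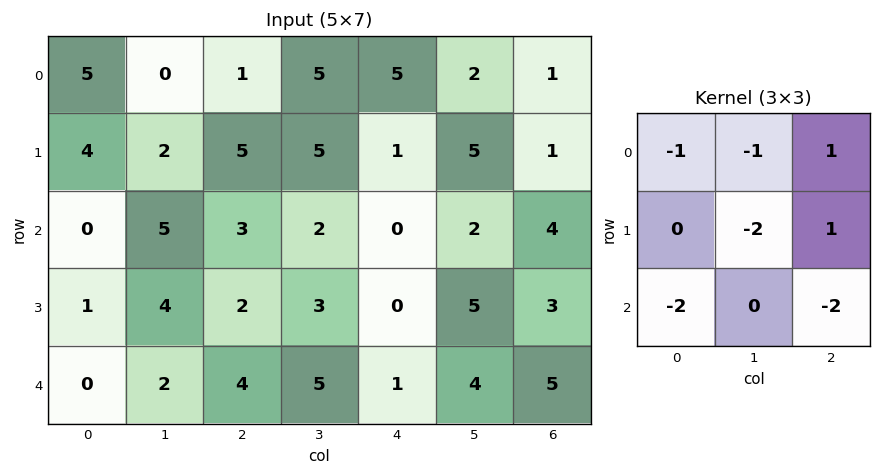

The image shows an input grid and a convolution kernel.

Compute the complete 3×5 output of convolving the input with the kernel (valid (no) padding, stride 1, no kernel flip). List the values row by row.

Output[0,0]: The receptive field on the input at this output position is [5 0 1 / 4 2 5 / 0 5 3]. Elementwise product with the kernel and sum: 5·-1 + 0·-1 + 1·1 + 2·-2 + 5·1 + 0·-2 + 3·-2.

-9 -15 -16 -13 -23
-14 -20 -17 -15 -11
-16 -21 -21 -13 -17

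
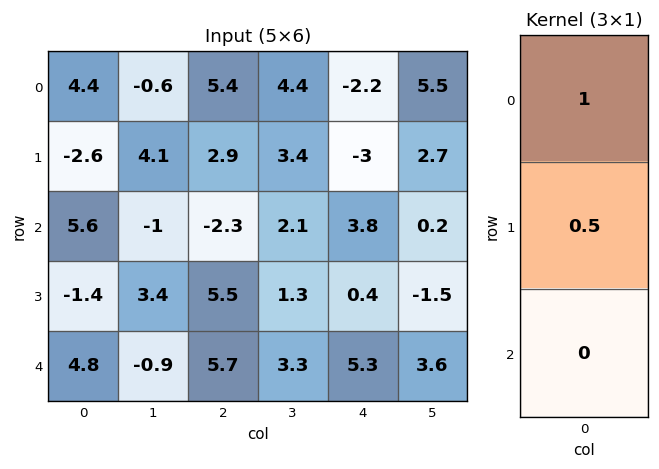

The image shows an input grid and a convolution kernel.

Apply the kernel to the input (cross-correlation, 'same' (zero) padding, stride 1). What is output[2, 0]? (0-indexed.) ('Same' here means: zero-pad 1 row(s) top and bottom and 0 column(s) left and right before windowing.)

The receptive field on the zero-padded input at this output position is [-2.6 / 5.6 / -1.4]. Elementwise product with the kernel and sum: -2.6·1 + 5.6·0.5.

0.2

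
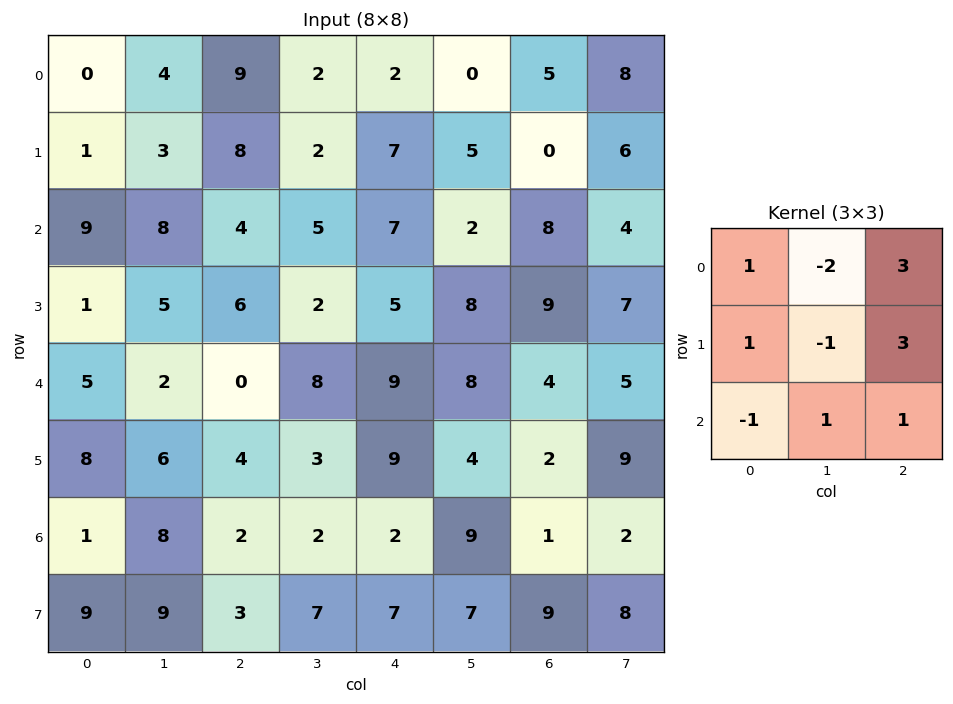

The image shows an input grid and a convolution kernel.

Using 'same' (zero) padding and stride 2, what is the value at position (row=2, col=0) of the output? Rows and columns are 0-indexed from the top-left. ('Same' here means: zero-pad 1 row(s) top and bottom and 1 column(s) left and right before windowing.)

The receptive field on the zero-padded input at this output position is [0 1 5 / 0 5 2 / 0 8 6]. Elementwise product with the kernel and sum: 0·1 + 1·-2 + 5·3 + 0·1 + 5·-1 + 2·3 + 0·-1 + 8·1 + 6·1.

28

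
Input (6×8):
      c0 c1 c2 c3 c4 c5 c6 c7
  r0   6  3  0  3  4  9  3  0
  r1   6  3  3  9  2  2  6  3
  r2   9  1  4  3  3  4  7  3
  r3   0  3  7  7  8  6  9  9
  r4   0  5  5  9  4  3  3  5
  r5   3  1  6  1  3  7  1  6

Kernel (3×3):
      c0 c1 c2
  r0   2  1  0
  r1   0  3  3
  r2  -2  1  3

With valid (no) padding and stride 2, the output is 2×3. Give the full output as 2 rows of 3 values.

Output[0,0]: The receptive field on the input at this output position is [6 3 0 / 6 3 3 / 9 1 4]. Elementwise product with the kernel and sum: 6·2 + 3·1 + 3·3 + 3·3 + 9·-2 + 1·1 + 4·3.

28 40 60
69 67 59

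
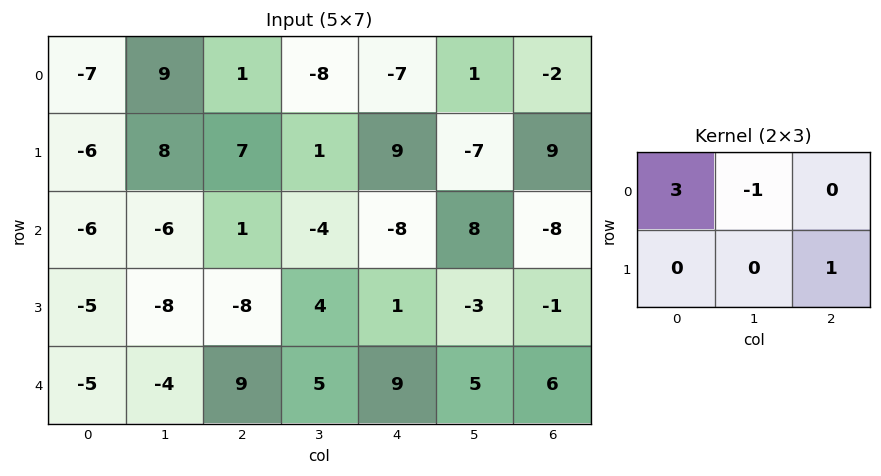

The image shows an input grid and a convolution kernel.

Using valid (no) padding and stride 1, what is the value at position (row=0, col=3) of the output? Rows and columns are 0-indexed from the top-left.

-24

The receptive field on the input at this output position is [-8 -7 1 / 1 9 -7]. Elementwise product with the kernel and sum: -8·3 + -7·-1 + -7·1.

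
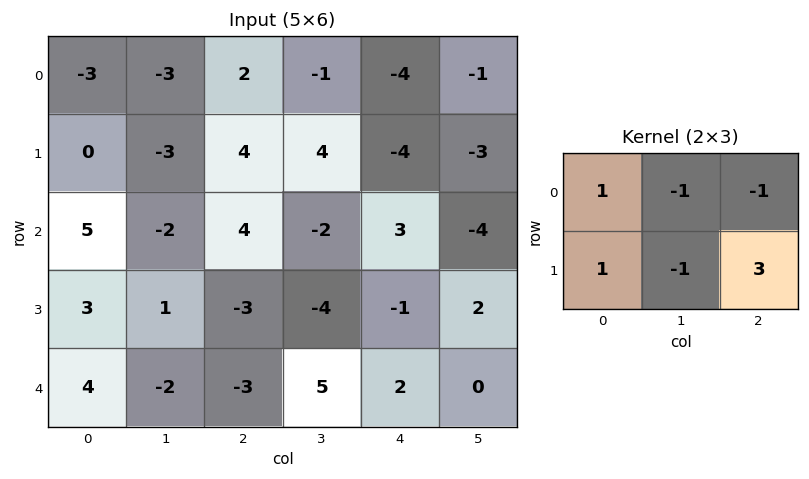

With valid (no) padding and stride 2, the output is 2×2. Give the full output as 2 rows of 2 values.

13 -5
-4 1

Output[0,0]: The receptive field on the input at this output position is [-3 -3 2 / 0 -3 4]. Elementwise product with the kernel and sum: -3·1 + -3·-1 + 2·-1 + 0·1 + -3·-1 + 4·3.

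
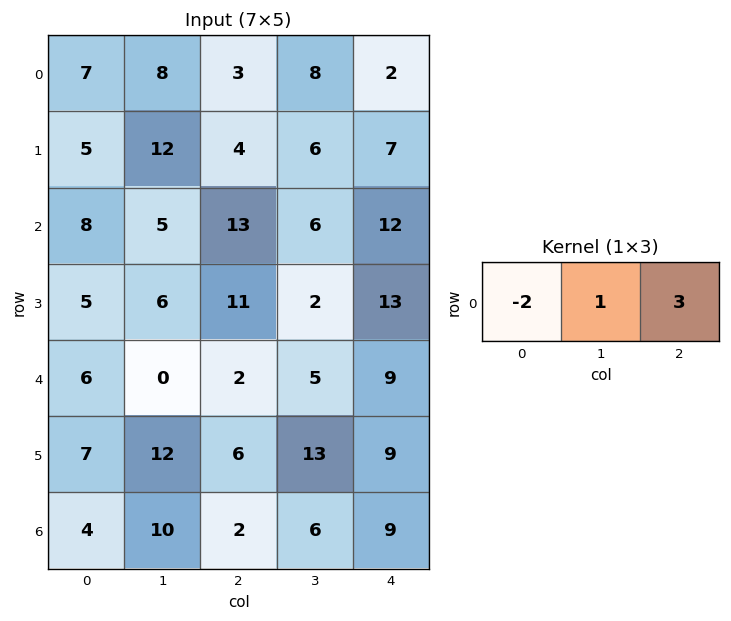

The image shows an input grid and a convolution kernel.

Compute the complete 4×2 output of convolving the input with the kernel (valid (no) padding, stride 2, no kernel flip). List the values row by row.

3 8
28 16
-6 28
8 29

Output[0,0]: The receptive field on the input at this output position is [7 8 3]. Elementwise product with the kernel and sum: 7·-2 + 8·1 + 3·3.
Output[0,1]: The receptive field on the input at this output position is [3 8 2]. Elementwise product with the kernel and sum: 3·-2 + 8·1 + 2·3.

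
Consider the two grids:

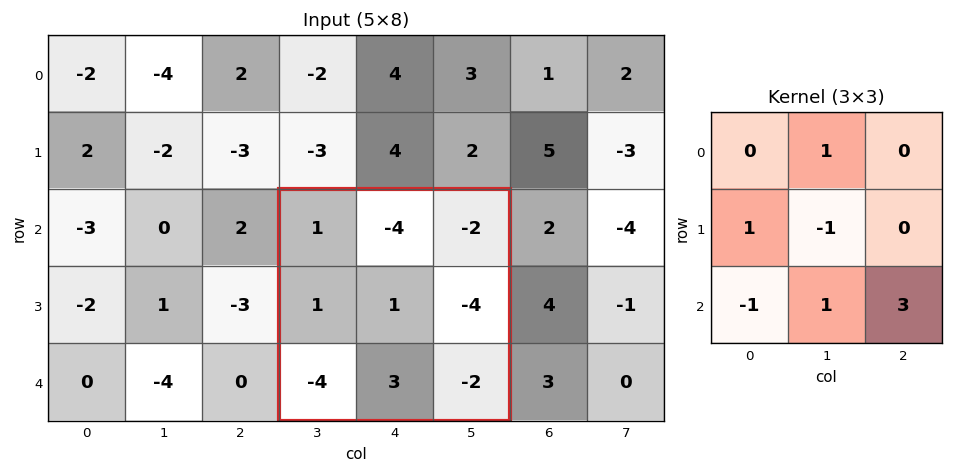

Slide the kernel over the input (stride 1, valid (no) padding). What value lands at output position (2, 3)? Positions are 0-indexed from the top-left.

The receptive field on the input at this output position is [1 -4 -2 / 1 1 -4 / -4 3 -2]. Elementwise product with the kernel and sum: -4·1 + 1·1 + 1·-1 + -4·-1 + 3·1 + -2·3.

-3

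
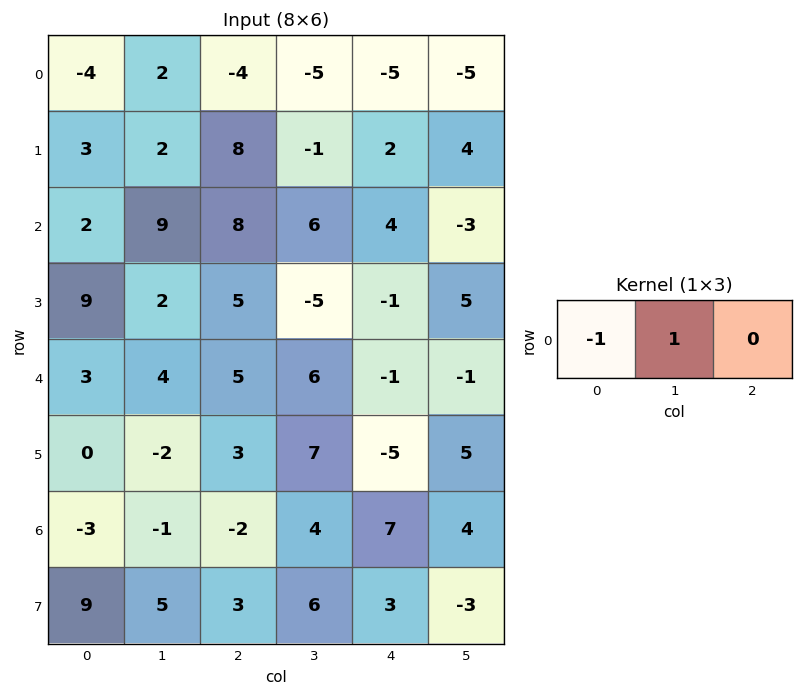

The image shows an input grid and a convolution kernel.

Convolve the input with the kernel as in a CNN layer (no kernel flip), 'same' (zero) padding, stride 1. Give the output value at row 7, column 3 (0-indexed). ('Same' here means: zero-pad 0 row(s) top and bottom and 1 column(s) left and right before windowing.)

The receptive field on the zero-padded input at this output position is [3 6 3]. Elementwise product with the kernel and sum: 3·-1 + 6·1.

3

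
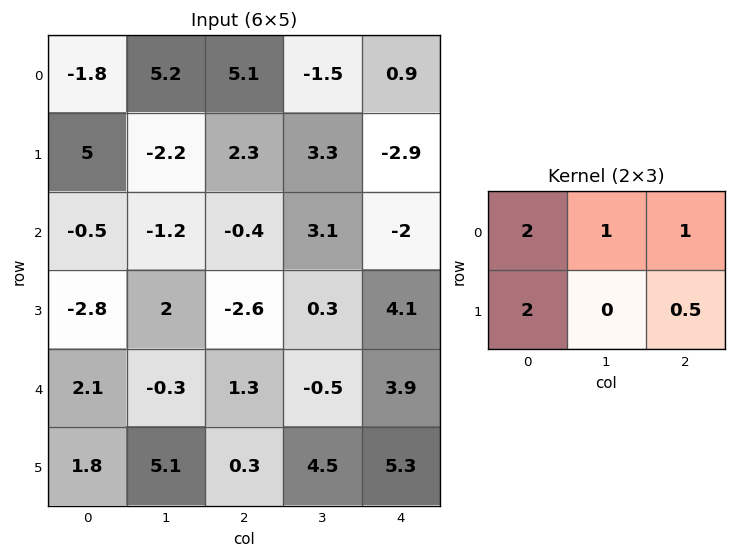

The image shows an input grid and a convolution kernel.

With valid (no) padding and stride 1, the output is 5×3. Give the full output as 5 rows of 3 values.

17.85 11.25 12.75
8.9 0.35 3.2
-9.5 4.45 -2.85
-1.35 0.85 3.75
8.95 12.65 9.25

Output[0,0]: The receptive field on the input at this output position is [-1.8 5.2 5.1 / 5 -2.2 2.3]. Elementwise product with the kernel and sum: -1.8·2 + 5.2·1 + 5.1·1 + 5·2 + 2.3·0.5.
Output[0,1]: The receptive field on the input at this output position is [5.2 5.1 -1.5 / -2.2 2.3 3.3]. Elementwise product with the kernel and sum: 5.2·2 + 5.1·1 + -1.5·1 + -2.2·2 + 3.3·0.5.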